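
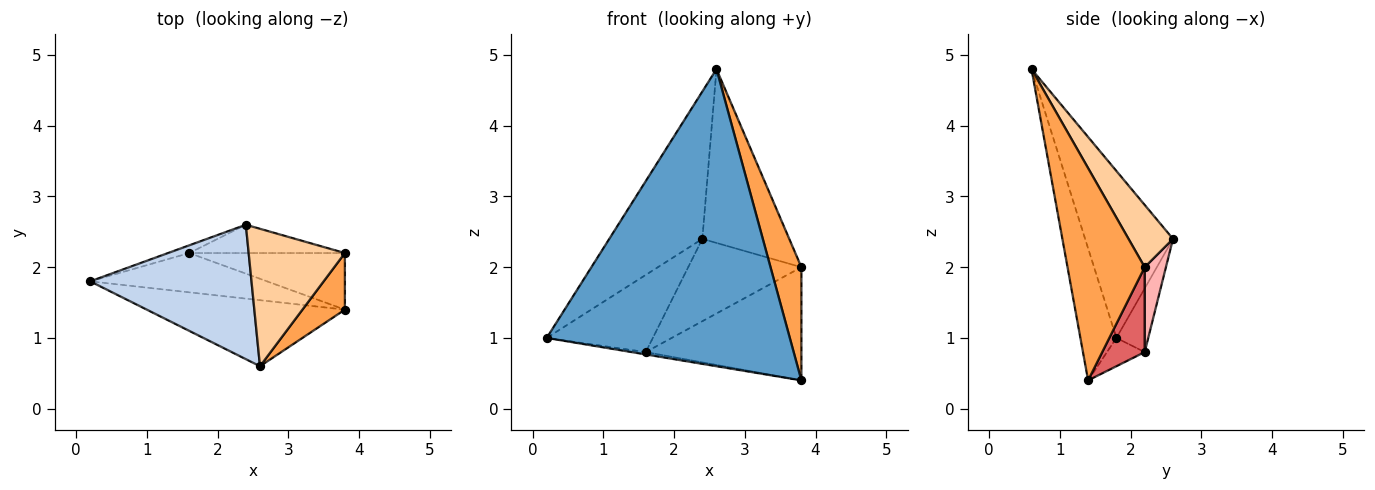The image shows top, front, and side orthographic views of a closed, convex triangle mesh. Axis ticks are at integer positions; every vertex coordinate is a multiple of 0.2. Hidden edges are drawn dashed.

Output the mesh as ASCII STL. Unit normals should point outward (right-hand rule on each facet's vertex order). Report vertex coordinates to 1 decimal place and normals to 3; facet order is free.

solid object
 facet normal -0.143 -0.966 -0.215
  outer loop
   vertex 2.6 0.6 4.8
   vertex 0.2 1.8 1.0
   vertex 3.8 1.4 0.4
  endloop
 endfacet
 facet normal -0.572 0.606 0.553
  outer loop
   vertex 2.6 0.6 4.8
   vertex 2.4 2.6 2.4
   vertex 0.2 1.8 1.0
  endloop
 endfacet
 facet normal 0.913 -0.365 0.183
  outer loop
   vertex 3.8 2.2 2.0
   vertex 2.6 0.6 4.8
   vertex 3.8 1.4 0.4
  endloop
 endfacet
 facet normal 0.372 0.728 0.576
  outer loop
   vertex 3.8 2.2 2.0
   vertex 2.4 2.6 2.4
   vertex 2.6 0.6 4.8
  endloop
 endfacet
 facet normal -0.158 0.059 -0.986
  outer loop
   vertex 1.6 2.2 0.8
   vertex 3.8 1.4 0.4
   vertex 0.2 1.8 1.0
  endloop
 endfacet
 facet normal -0.286 0.953 -0.095
  outer loop
   vertex 1.6 2.2 0.8
   vertex 0.2 1.8 1.0
   vertex 2.4 2.6 2.4
  endloop
 endfacet
 facet normal 0.237 0.869 -0.434
  outer loop
   vertex 1.6 2.2 0.8
   vertex 3.8 2.2 2.0
   vertex 3.8 1.4 0.4
  endloop
 endfacet
 facet normal 0.175 0.931 -0.320
  outer loop
   vertex 1.6 2.2 0.8
   vertex 2.4 2.6 2.4
   vertex 3.8 2.2 2.0
  endloop
 endfacet
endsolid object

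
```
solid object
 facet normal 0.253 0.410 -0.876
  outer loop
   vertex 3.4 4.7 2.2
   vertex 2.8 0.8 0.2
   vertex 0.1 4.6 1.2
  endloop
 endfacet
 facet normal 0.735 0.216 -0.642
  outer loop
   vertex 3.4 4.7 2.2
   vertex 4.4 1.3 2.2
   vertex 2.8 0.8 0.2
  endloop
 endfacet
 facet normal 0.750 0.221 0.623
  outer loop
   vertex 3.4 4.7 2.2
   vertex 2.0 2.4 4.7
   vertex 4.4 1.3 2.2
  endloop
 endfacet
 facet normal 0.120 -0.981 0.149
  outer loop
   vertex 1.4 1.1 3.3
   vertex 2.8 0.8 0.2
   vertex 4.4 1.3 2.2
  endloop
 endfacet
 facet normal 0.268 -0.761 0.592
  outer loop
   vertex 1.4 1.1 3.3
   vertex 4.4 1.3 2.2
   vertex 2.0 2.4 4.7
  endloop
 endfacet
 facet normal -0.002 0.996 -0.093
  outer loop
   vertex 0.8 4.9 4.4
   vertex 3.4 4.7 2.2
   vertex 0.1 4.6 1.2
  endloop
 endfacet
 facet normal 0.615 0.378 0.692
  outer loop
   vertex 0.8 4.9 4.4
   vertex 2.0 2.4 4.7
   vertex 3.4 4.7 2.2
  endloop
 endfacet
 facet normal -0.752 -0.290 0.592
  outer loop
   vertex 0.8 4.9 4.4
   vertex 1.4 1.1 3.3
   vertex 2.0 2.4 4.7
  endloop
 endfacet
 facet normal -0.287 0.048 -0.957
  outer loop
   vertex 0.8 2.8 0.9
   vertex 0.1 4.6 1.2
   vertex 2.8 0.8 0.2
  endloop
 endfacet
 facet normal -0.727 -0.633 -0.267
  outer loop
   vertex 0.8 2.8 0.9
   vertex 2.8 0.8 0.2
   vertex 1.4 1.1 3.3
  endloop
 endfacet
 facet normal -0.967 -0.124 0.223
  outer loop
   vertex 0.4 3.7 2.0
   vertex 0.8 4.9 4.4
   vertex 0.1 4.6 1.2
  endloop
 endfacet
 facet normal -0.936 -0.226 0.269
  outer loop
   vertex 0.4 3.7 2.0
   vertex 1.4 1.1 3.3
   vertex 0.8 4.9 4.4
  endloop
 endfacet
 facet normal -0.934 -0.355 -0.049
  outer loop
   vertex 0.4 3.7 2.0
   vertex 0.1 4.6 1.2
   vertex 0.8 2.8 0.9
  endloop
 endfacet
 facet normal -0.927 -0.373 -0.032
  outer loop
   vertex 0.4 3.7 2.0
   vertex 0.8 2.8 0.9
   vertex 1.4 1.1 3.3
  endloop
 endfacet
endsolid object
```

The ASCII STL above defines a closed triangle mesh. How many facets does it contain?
14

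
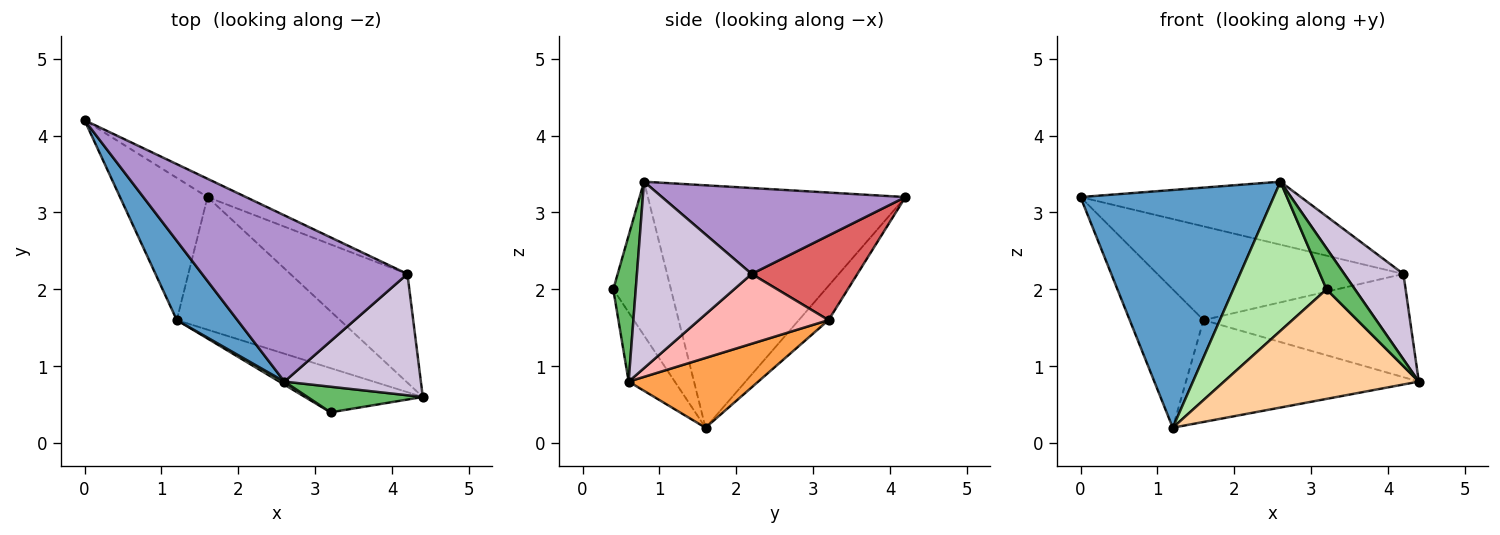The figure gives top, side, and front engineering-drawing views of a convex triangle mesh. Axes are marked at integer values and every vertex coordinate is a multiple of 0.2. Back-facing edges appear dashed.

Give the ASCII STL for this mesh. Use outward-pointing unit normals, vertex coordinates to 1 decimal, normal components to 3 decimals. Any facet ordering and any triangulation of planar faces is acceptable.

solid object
 facet normal -0.784 -0.588 0.196
  outer loop
   vertex 2.6 0.8 3.4
   vertex 0.0 4.2 3.2
   vertex 1.2 1.6 0.2
  endloop
 endfacet
 facet normal -0.270 0.671 -0.690
  outer loop
   vertex 1.6 3.2 1.6
   vertex 1.2 1.6 0.2
   vertex 0.0 4.2 3.2
  endloop
 endfacet
 facet normal 0.321 0.577 -0.751
  outer loop
   vertex 1.6 3.2 1.6
   vertex 4.4 0.6 0.8
   vertex 1.2 1.6 0.2
  endloop
 endfacet
 facet normal -0.215 -0.906 -0.365
  outer loop
   vertex 3.2 0.4 2.0
   vertex 1.2 1.6 0.2
   vertex 4.4 0.6 0.8
  endloop
 endfacet
 facet normal 0.557 -0.704 0.440
  outer loop
   vertex 3.2 0.4 2.0
   vertex 4.4 0.6 0.8
   vertex 2.6 0.8 3.4
  endloop
 endfacet
 facet normal -0.526 -0.850 0.018
  outer loop
   vertex 3.2 0.4 2.0
   vertex 2.6 0.8 3.4
   vertex 1.2 1.6 0.2
  endloop
 endfacet
 facet normal 0.389 0.904 -0.177
  outer loop
   vertex 4.2 2.2 2.2
   vertex 1.6 3.2 1.6
   vertex 0.0 4.2 3.2
  endloop
 endfacet
 facet normal 0.397 0.632 -0.666
  outer loop
   vertex 4.2 2.2 2.2
   vertex 4.4 0.6 0.8
   vertex 1.6 3.2 1.6
  endloop
 endfacet
 facet normal 0.364 0.330 0.871
  outer loop
   vertex 4.2 2.2 2.2
   vertex 0.0 4.2 3.2
   vertex 2.6 0.8 3.4
  endloop
 endfacet
 facet normal 0.745 -0.384 0.545
  outer loop
   vertex 4.2 2.2 2.2
   vertex 2.6 0.8 3.4
   vertex 4.4 0.6 0.8
  endloop
 endfacet
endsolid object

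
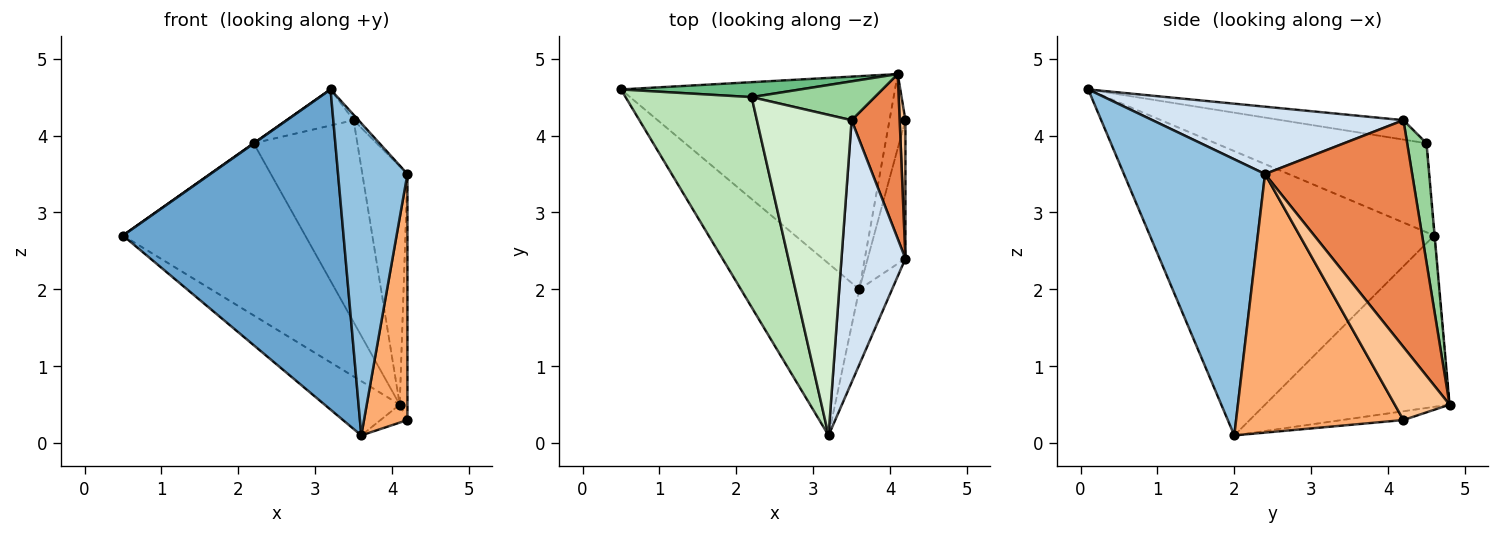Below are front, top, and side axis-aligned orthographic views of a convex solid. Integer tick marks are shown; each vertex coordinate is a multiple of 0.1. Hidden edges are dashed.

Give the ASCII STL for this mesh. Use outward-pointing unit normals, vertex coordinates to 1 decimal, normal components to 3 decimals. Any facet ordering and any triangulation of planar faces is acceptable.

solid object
 facet normal -0.751 -0.582 -0.313
  outer loop
   vertex 3.6 2.0 0.1
   vertex 3.2 0.1 4.6
   vertex 0.5 4.6 2.7
  endloop
 endfacet
 facet normal 0.892 -0.439 -0.106
  outer loop
   vertex 3.6 2.0 0.1
   vertex 4.2 2.4 3.5
   vertex 3.2 0.1 4.6
  endloop
 endfacet
 facet normal -0.518 0.211 -0.829
  outer loop
   vertex 4.1 4.8 0.5
   vertex 3.6 2.0 0.1
   vertex 0.5 4.6 2.7
  endloop
 endfacet
 facet normal 0.725 0.014 0.689
  outer loop
   vertex 3.5 4.2 4.2
   vertex 3.2 0.1 4.6
   vertex 4.2 2.4 3.5
  endloop
 endfacet
 facet normal 0.937 0.287 0.199
  outer loop
   vertex 3.5 4.2 4.2
   vertex 4.2 2.4 3.5
   vertex 4.1 4.8 0.5
  endloop
 endfacet
 facet normal 0.958 -0.249 -0.140
  outer loop
   vertex 4.2 4.2 0.3
   vertex 4.2 2.4 3.5
   vertex 3.6 2.0 0.1
  endloop
 endfacet
 facet normal 0.987 0.139 0.078
  outer loop
   vertex 4.2 4.2 0.3
   vertex 4.1 4.8 0.5
   vertex 4.2 2.4 3.5
  endloop
 endfacet
 facet normal -0.473 0.207 -0.857
  outer loop
   vertex 4.2 4.2 0.3
   vertex 3.6 2.0 0.1
   vertex 4.1 4.8 0.5
  endloop
 endfacet
 facet normal -0.002 0.996 0.087
  outer loop
   vertex 2.2 4.5 3.9
   vertex 4.1 4.8 0.5
   vertex 0.5 4.6 2.7
  endloop
 endfacet
 facet normal 0.180 0.966 0.186
  outer loop
   vertex 2.2 4.5 3.9
   vertex 3.5 4.2 4.2
   vertex 4.1 4.8 0.5
  endloop
 endfacet
 facet normal -0.577 -0.001 0.817
  outer loop
   vertex 2.2 4.5 3.9
   vertex 0.5 4.6 2.7
   vertex 3.2 0.1 4.6
  endloop
 endfacet
 facet normal -0.199 0.110 0.974
  outer loop
   vertex 2.2 4.5 3.9
   vertex 3.2 0.1 4.6
   vertex 3.5 4.2 4.2
  endloop
 endfacet
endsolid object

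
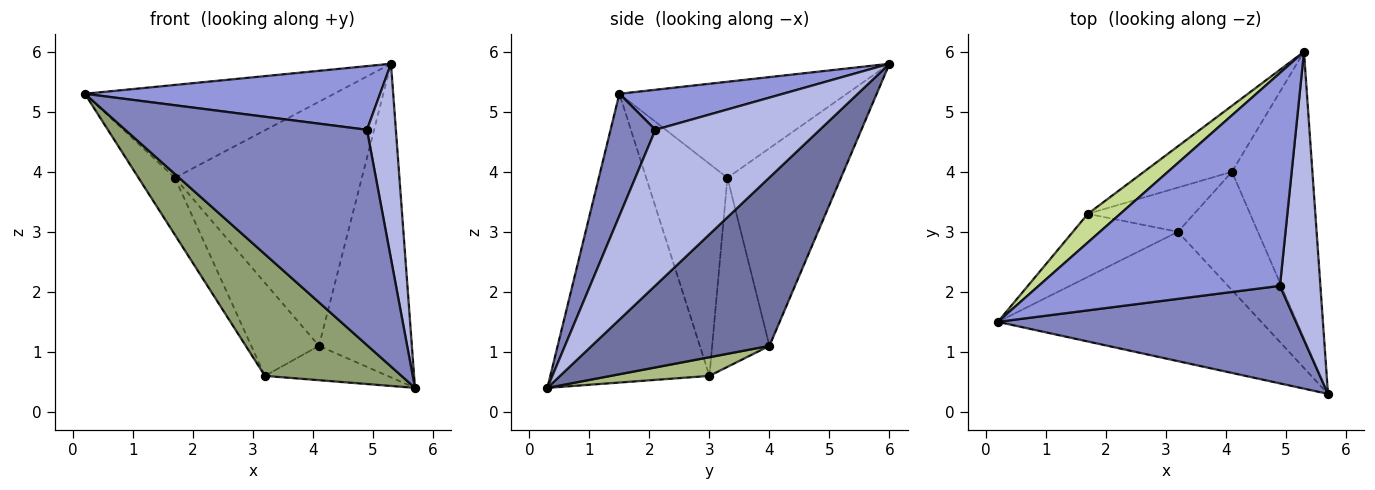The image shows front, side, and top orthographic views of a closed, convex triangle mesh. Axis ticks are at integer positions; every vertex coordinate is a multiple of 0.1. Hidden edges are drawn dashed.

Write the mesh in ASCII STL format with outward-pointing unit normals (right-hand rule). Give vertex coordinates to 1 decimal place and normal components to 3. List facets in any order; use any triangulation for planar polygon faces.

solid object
 facet normal 0.816 0.427 -0.390
  outer loop
   vertex 4.1 4.0 1.1
   vertex 5.3 6.0 5.8
   vertex 5.7 0.3 0.4
  endloop
 endfacet
 facet normal 0.167 -0.898 0.407
  outer loop
   vertex 4.9 2.1 4.7
   vertex 0.2 1.5 5.3
   vertex 5.7 0.3 0.4
  endloop
 endfacet
 facet normal 0.157 -0.283 0.946
  outer loop
   vertex 4.9 2.1 4.7
   vertex 5.3 6.0 5.8
   vertex 0.2 1.5 5.3
  endloop
 endfacet
 facet normal 0.954 -0.168 0.248
  outer loop
   vertex 4.9 2.1 4.7
   vertex 5.7 0.3 0.4
   vertex 5.3 6.0 5.8
  endloop
 endfacet
 facet normal -0.624 -0.536 -0.569
  outer loop
   vertex 3.2 3.0 0.6
   vertex 5.7 0.3 0.4
   vertex 0.2 1.5 5.3
  endloop
 endfacet
 facet normal 0.219 0.272 -0.937
  outer loop
   vertex 3.2 3.0 0.6
   vertex 4.1 4.0 1.1
   vertex 5.7 0.3 0.4
  endloop
 endfacet
 facet normal -0.657 0.720 0.222
  outer loop
   vertex 1.7 3.3 3.9
   vertex 0.2 1.5 5.3
   vertex 5.3 6.0 5.8
  endloop
 endfacet
 facet normal -0.506 0.833 -0.225
  outer loop
   vertex 1.7 3.3 3.9
   vertex 5.3 6.0 5.8
   vertex 4.1 4.0 1.1
  endloop
 endfacet
 facet normal -0.832 0.373 -0.412
  outer loop
   vertex 1.7 3.3 3.9
   vertex 3.2 3.0 0.6
   vertex 0.2 1.5 5.3
  endloop
 endfacet
 facet normal -0.607 0.717 -0.341
  outer loop
   vertex 1.7 3.3 3.9
   vertex 4.1 4.0 1.1
   vertex 3.2 3.0 0.6
  endloop
 endfacet
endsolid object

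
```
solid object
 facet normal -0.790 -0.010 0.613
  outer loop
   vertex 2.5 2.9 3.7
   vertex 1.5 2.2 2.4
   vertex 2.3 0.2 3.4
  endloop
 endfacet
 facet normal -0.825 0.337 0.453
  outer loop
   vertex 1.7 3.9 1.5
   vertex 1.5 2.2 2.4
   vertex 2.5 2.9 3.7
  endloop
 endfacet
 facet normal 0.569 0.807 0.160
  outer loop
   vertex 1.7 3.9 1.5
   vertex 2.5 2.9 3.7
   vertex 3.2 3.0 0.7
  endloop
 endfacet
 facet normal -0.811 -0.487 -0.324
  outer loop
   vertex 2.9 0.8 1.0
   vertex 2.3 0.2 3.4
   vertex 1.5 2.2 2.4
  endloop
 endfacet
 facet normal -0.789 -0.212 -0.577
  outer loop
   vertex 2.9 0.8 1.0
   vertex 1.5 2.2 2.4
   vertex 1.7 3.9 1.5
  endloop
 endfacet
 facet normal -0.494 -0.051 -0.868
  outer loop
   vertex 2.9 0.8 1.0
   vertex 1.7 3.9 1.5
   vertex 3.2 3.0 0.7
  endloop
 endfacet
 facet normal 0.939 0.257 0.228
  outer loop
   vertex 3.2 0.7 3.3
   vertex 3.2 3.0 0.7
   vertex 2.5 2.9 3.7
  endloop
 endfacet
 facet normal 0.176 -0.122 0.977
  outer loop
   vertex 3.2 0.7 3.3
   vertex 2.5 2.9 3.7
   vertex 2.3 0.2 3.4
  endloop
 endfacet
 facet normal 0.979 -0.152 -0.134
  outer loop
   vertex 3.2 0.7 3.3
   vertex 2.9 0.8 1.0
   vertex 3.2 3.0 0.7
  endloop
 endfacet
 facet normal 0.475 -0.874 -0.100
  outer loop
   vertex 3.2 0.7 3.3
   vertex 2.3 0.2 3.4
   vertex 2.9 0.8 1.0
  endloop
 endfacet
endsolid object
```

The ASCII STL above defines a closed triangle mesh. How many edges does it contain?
15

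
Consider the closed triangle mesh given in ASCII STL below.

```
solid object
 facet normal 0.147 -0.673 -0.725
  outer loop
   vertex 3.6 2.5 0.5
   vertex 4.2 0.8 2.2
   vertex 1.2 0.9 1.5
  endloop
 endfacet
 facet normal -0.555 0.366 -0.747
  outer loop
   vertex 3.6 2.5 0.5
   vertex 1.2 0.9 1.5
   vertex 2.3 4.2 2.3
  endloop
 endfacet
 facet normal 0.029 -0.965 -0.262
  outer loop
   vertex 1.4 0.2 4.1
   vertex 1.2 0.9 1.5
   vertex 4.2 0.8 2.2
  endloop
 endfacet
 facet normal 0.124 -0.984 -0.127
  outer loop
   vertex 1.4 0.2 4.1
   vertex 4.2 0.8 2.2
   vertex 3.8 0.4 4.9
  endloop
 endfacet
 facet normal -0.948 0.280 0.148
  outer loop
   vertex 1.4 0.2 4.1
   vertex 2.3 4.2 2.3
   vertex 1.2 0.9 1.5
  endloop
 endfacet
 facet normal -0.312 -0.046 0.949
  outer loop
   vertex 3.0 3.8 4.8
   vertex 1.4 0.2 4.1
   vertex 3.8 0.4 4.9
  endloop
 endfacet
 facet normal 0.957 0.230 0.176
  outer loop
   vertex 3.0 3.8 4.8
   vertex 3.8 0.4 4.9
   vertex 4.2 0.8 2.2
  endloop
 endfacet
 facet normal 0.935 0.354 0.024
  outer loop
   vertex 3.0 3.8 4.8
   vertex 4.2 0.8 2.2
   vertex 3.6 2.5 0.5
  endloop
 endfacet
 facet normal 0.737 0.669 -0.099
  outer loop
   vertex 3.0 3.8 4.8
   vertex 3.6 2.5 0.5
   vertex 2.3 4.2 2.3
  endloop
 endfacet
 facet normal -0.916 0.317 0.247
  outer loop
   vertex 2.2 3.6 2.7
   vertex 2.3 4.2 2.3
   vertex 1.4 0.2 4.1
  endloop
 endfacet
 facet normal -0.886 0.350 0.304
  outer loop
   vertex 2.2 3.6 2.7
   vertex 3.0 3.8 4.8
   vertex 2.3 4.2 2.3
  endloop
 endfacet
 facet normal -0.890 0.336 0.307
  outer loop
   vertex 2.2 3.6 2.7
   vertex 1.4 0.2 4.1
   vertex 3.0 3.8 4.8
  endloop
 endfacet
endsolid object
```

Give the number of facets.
12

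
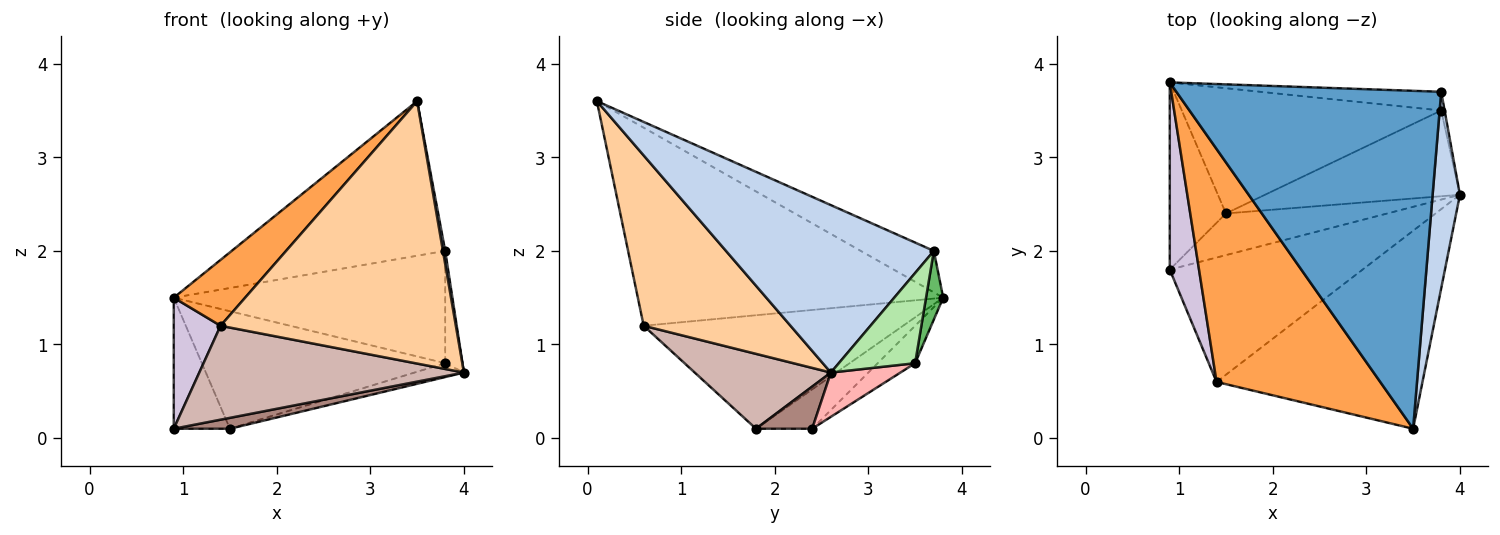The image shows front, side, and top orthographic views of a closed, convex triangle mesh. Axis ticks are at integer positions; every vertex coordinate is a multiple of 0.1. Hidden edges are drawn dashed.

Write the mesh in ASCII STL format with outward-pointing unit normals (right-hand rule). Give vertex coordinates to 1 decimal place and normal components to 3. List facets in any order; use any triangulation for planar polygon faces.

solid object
 facet normal -0.141 0.412 0.900
  outer loop
   vertex 3.8 3.7 2.0
   vertex 0.9 3.8 1.5
   vertex 3.5 0.1 3.6
  endloop
 endfacet
 facet normal 0.987 -0.011 0.161
  outer loop
   vertex 3.8 3.7 2.0
   vertex 3.5 0.1 3.6
   vertex 4.0 2.6 0.7
  endloop
 endfacet
 facet normal -0.759 -0.177 0.627
  outer loop
   vertex 1.4 0.6 1.2
   vertex 3.5 0.1 3.6
   vertex 0.9 3.8 1.5
  endloop
 endfacet
 facet normal 0.446 -0.715 -0.539
  outer loop
   vertex 1.4 0.6 1.2
   vertex 4.0 2.6 0.7
   vertex 3.5 0.1 3.6
  endloop
 endfacet
 facet normal 0.062 0.984 -0.164
  outer loop
   vertex 3.8 3.5 0.8
   vertex 0.9 3.8 1.5
   vertex 3.8 3.7 2.0
  endloop
 endfacet
 facet normal 0.975 0.221 -0.037
  outer loop
   vertex 3.8 3.5 0.8
   vertex 3.8 3.7 2.0
   vertex 4.0 2.6 0.7
  endloop
 endfacet
 facet normal -0.105 0.680 -0.725
  outer loop
   vertex 3.8 3.5 0.8
   vertex 1.5 2.4 0.1
   vertex 0.9 3.8 1.5
  endloop
 endfacet
 facet normal 0.219 0.156 -0.963
  outer loop
   vertex 3.8 3.5 0.8
   vertex 4.0 2.6 0.7
   vertex 1.5 2.4 0.1
  endloop
 endfacet
 facet normal -0.497 0.497 -0.711
  outer loop
   vertex 0.9 1.8 0.1
   vertex 0.9 3.8 1.5
   vertex 1.5 2.4 0.1
  endloop
 endfacet
 facet normal -0.954 -0.172 0.246
  outer loop
   vertex 0.9 1.8 0.1
   vertex 1.4 0.6 1.2
   vertex 0.9 3.8 1.5
  endloop
 endfacet
 facet normal 0.245 -0.245 -0.938
  outer loop
   vertex 0.9 1.8 0.1
   vertex 1.5 2.4 0.1
   vertex 4.0 2.6 0.7
  endloop
 endfacet
 facet normal 0.296 -0.575 -0.762
  outer loop
   vertex 0.9 1.8 0.1
   vertex 4.0 2.6 0.7
   vertex 1.4 0.6 1.2
  endloop
 endfacet
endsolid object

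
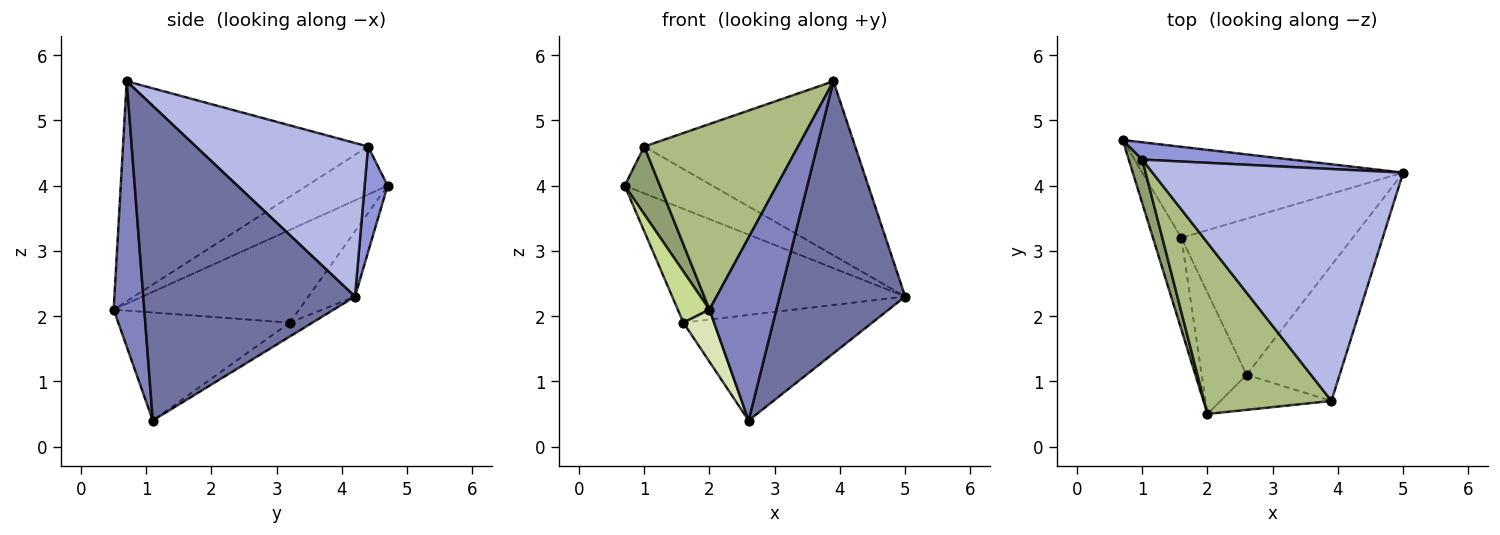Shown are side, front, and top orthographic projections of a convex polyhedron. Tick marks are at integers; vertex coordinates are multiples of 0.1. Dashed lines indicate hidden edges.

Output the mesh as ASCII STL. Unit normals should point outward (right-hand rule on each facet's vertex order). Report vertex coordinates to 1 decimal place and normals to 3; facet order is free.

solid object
 facet normal 0.834 -0.494 -0.246
  outer loop
   vertex 2.6 1.1 0.4
   vertex 5.0 4.2 2.3
   vertex 3.9 0.7 5.6
  endloop
 endfacet
 facet normal 0.410 -0.896 -0.171
  outer loop
   vertex 2.6 1.1 0.4
   vertex 3.9 0.7 5.6
   vertex 2.0 0.5 2.1
  endloop
 endfacet
 facet normal 0.239 0.911 0.336
  outer loop
   vertex 1.0 4.4 4.6
   vertex 5.0 4.2 2.3
   vertex 0.7 4.7 4.0
  endloop
 endfacet
 facet normal 0.440 0.539 0.718
  outer loop
   vertex 1.0 4.4 4.6
   vertex 3.9 0.7 5.6
   vertex 5.0 4.2 2.3
  endloop
 endfacet
 facet normal -0.887 -0.388 0.250
  outer loop
   vertex 1.0 4.4 4.6
   vertex 0.7 4.7 4.0
   vertex 2.0 0.5 2.1
  endloop
 endfacet
 facet normal -0.761 -0.477 0.440
  outer loop
   vertex 1.0 4.4 4.6
   vertex 2.0 0.5 2.1
   vertex 3.9 0.7 5.6
  endloop
 endfacet
 facet normal -0.944 -0.161 -0.289
  outer loop
   vertex 1.6 3.2 1.9
   vertex 2.0 0.5 2.1
   vertex 0.7 4.7 4.0
  endloop
 endfacet
 facet normal -0.911 -0.163 -0.379
  outer loop
   vertex 1.6 3.2 1.9
   vertex 2.6 1.1 0.4
   vertex 2.0 0.5 2.1
  endloop
 endfacet
 facet normal -0.154 0.772 -0.617
  outer loop
   vertex 1.6 3.2 1.9
   vertex 0.7 4.7 4.0
   vertex 5.0 4.2 2.3
  endloop
 endfacet
 facet normal -0.067 0.559 -0.827
  outer loop
   vertex 1.6 3.2 1.9
   vertex 5.0 4.2 2.3
   vertex 2.6 1.1 0.4
  endloop
 endfacet
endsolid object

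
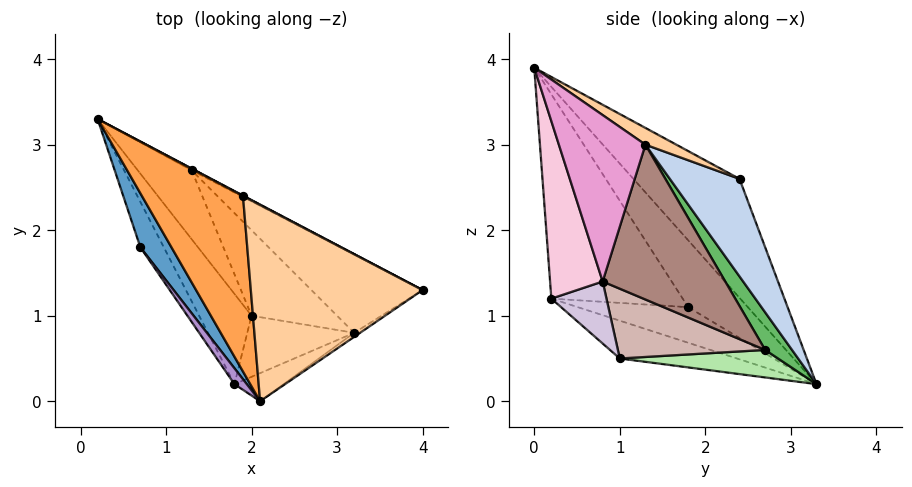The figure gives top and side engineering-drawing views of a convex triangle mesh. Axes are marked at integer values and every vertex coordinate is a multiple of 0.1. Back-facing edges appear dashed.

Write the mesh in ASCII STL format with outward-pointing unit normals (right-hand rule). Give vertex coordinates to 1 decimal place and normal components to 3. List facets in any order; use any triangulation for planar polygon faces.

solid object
 facet normal -0.906 -0.049 0.421
  outer loop
   vertex 0.7 1.8 1.1
   vertex 2.1 0.0 3.9
   vertex 0.2 3.3 0.2
  endloop
 endfacet
 facet normal 0.463 0.886 0.004
  outer loop
   vertex 1.9 2.4 2.6
   vertex 4.0 1.3 3.0
   vertex 0.2 3.3 0.2
  endloop
 endfacet
 facet normal -0.732 0.276 0.622
  outer loop
   vertex 1.9 2.4 2.6
   vertex 0.2 3.3 0.2
   vertex 2.1 0.0 3.9
  endloop
 endfacet
 facet normal 0.085 0.480 0.873
  outer loop
   vertex 1.9 2.4 2.6
   vertex 2.1 0.0 3.9
   vertex 4.0 1.3 3.0
  endloop
 endfacet
 facet normal 0.491 0.870 -0.045
  outer loop
   vertex 1.3 2.7 0.6
   vertex 0.2 3.3 0.2
   vertex 4.0 1.3 3.0
  endloop
 endfacet
 facet normal 0.442 0.233 -0.866
  outer loop
   vertex 1.3 2.7 0.6
   vertex 2.0 1.0 0.5
   vertex 0.2 3.3 0.2
  endloop
 endfacet
 facet normal -0.713 -0.520 -0.470
  outer loop
   vertex 1.8 0.2 1.2
   vertex 0.7 1.8 1.1
   vertex 0.2 3.3 0.2
  endloop
 endfacet
 facet normal -0.510 -0.491 -0.707
  outer loop
   vertex 1.8 0.2 1.2
   vertex 0.2 3.3 0.2
   vertex 2.0 1.0 0.5
  endloop
 endfacet
 facet normal -0.824 -0.564 0.050
  outer loop
   vertex 1.8 0.2 1.2
   vertex 2.1 0.0 3.9
   vertex 0.7 1.8 1.1
  endloop
 endfacet
 facet normal 0.376 -0.662 -0.649
  outer loop
   vertex 3.2 0.8 1.4
   vertex 1.8 0.2 1.2
   vertex 2.0 1.0 0.5
  endloop
 endfacet
 facet normal 0.707 0.493 -0.507
  outer loop
   vertex 3.2 0.8 1.4
   vertex 1.3 2.7 0.6
   vertex 4.0 1.3 3.0
  endloop
 endfacet
 facet normal 0.604 0.292 -0.741
  outer loop
   vertex 3.2 0.8 1.4
   vertex 2.0 1.0 0.5
   vertex 1.3 2.7 0.6
  endloop
 endfacet
 facet normal 0.558 -0.830 -0.020
  outer loop
   vertex 3.2 0.8 1.4
   vertex 4.0 1.3 3.0
   vertex 2.1 0.0 3.9
  endloop
 endfacet
 facet normal 0.405 -0.907 -0.112
  outer loop
   vertex 3.2 0.8 1.4
   vertex 2.1 0.0 3.9
   vertex 1.8 0.2 1.2
  endloop
 endfacet
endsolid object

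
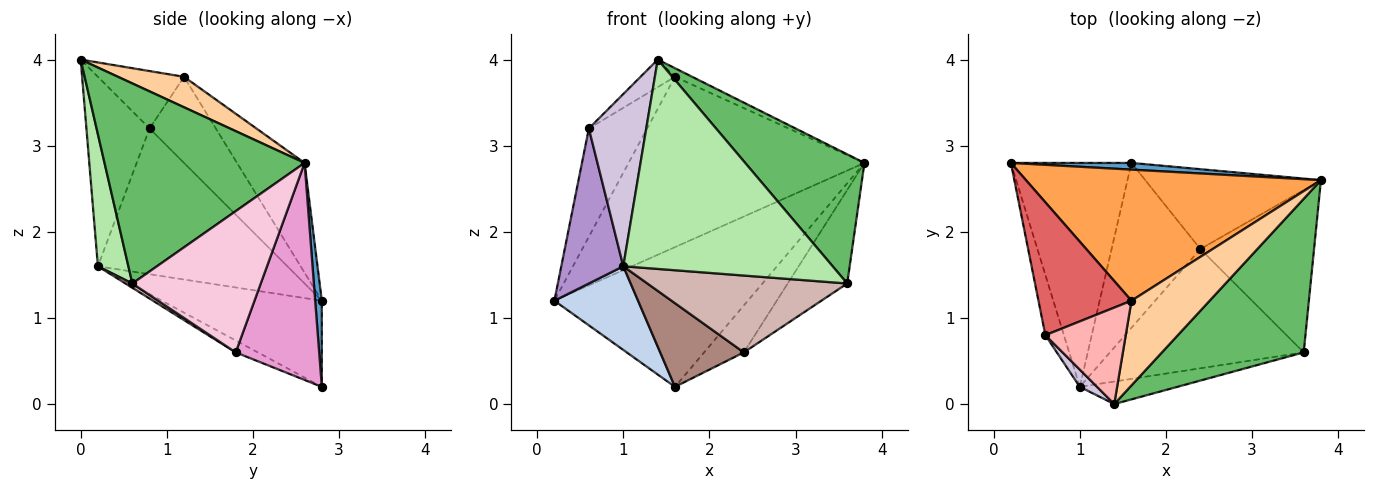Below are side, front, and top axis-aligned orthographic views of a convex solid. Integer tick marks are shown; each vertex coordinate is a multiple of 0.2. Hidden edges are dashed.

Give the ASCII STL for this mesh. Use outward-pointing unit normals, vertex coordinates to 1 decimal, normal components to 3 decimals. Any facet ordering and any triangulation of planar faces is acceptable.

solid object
 facet normal 0.034 0.998 0.048
  outer loop
   vertex 1.6 2.8 0.2
   vertex 0.2 2.8 1.2
   vertex 3.8 2.6 2.8
  endloop
 endfacet
 facet normal -0.556 -0.291 -0.779
  outer loop
   vertex 1.0 0.2 1.6
   vertex 0.2 2.8 1.2
   vertex 1.6 2.8 0.2
  endloop
 endfacet
 facet normal -0.221 0.773 0.595
  outer loop
   vertex 1.6 1.2 3.8
   vertex 3.8 2.6 2.8
   vertex 0.2 2.8 1.2
  endloop
 endfacet
 facet normal 0.362 0.094 0.928
  outer loop
   vertex 1.6 1.2 3.8
   vertex 1.4 0.0 4.0
   vertex 3.8 2.6 2.8
  endloop
 endfacet
 facet normal 0.734 -0.437 0.520
  outer loop
   vertex 3.6 0.6 1.4
   vertex 3.8 2.6 2.8
   vertex 1.4 0.0 4.0
  endloop
 endfacet
 facet normal 0.143 -0.984 -0.106
  outer loop
   vertex 3.6 0.6 1.4
   vertex 1.4 0.0 4.0
   vertex 1.0 0.2 1.6
  endloop
 endfacet
 facet normal -0.583 0.513 0.630
  outer loop
   vertex 0.6 0.8 3.2
   vertex 1.6 1.2 3.8
   vertex 0.2 2.8 1.2
  endloop
 endfacet
 facet normal -0.566 0.226 0.793
  outer loop
   vertex 0.6 0.8 3.2
   vertex 1.4 0.0 4.0
   vertex 1.6 1.2 3.8
  endloop
 endfacet
 facet normal -0.944 -0.309 -0.120
  outer loop
   vertex 0.6 0.8 3.2
   vertex 0.2 2.8 1.2
   vertex 1.0 0.2 1.6
  endloop
 endfacet
 facet normal -0.738 -0.671 0.067
  outer loop
   vertex 0.6 0.8 3.2
   vertex 1.0 0.2 1.6
   vertex 1.4 0.0 4.0
  endloop
 endfacet
 facet normal -0.119 -0.449 -0.885
  outer loop
   vertex 2.4 1.8 0.6
   vertex 1.0 0.2 1.6
   vertex 1.6 2.8 0.2
  endloop
 endfacet
 facet normal 0.019 -0.542 -0.840
  outer loop
   vertex 2.4 1.8 0.6
   vertex 3.6 0.6 1.4
   vertex 1.0 0.2 1.6
  endloop
 endfacet
 facet normal 0.729 0.347 -0.590
  outer loop
   vertex 2.4 1.8 0.6
   vertex 1.6 2.8 0.2
   vertex 3.8 2.6 2.8
  endloop
 endfacet
 facet normal 0.733 0.340 -0.590
  outer loop
   vertex 2.4 1.8 0.6
   vertex 3.8 2.6 2.8
   vertex 3.6 0.6 1.4
  endloop
 endfacet
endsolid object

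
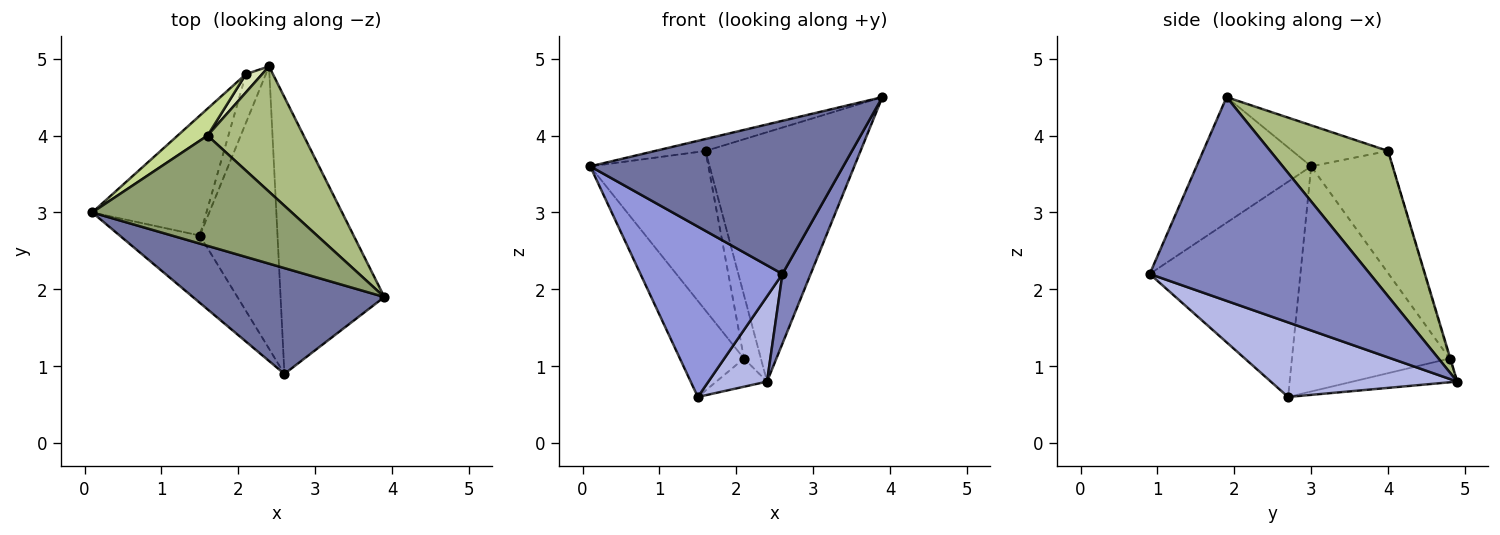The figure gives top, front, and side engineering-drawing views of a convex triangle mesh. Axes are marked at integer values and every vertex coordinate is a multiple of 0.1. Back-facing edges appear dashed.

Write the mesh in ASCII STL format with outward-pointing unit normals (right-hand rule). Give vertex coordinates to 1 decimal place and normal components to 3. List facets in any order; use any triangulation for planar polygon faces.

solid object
 facet normal -0.349 -0.771 0.533
  outer loop
   vertex 2.6 0.9 2.2
   vertex 3.9 1.9 4.5
   vertex 0.1 3.0 3.6
  endloop
 endfacet
 facet normal 0.885 -0.114 -0.451
  outer loop
   vertex 2.6 0.9 2.2
   vertex 2.4 4.9 0.8
   vertex 3.9 1.9 4.5
  endloop
 endfacet
 facet normal -0.702 -0.662 -0.262
  outer loop
   vertex 1.5 2.7 0.6
   vertex 2.6 0.9 2.2
   vertex 0.1 3.0 3.6
  endloop
 endfacet
 facet normal 0.677 -0.213 -0.705
  outer loop
   vertex 1.5 2.7 0.6
   vertex 2.4 4.9 0.8
   vertex 2.6 0.9 2.2
  endloop
 endfacet
 facet normal -0.200 0.105 0.974
  outer loop
   vertex 1.6 4.0 3.8
   vertex 0.1 3.0 3.6
   vertex 3.9 1.9 4.5
  endloop
 endfacet
 facet normal 0.562 0.739 0.372
  outer loop
   vertex 1.6 4.0 3.8
   vertex 3.9 1.9 4.5
   vertex 2.4 4.9 0.8
  endloop
 endfacet
 facet normal -0.562 0.816 0.138
  outer loop
   vertex 2.1 4.8 1.1
   vertex 0.1 3.0 3.6
   vertex 1.6 4.0 3.8
  endloop
 endfacet
 facet normal -0.044 0.960 0.276
  outer loop
   vertex 2.1 4.8 1.1
   vertex 1.6 4.0 3.8
   vertex 2.4 4.9 0.8
  endloop
 endfacet
 facet normal -0.838 0.341 -0.425
  outer loop
   vertex 2.1 4.8 1.1
   vertex 1.5 2.7 0.6
   vertex 0.1 3.0 3.6
  endloop
 endfacet
 facet normal -0.718 0.349 -0.602
  outer loop
   vertex 2.1 4.8 1.1
   vertex 2.4 4.9 0.8
   vertex 1.5 2.7 0.6
  endloop
 endfacet
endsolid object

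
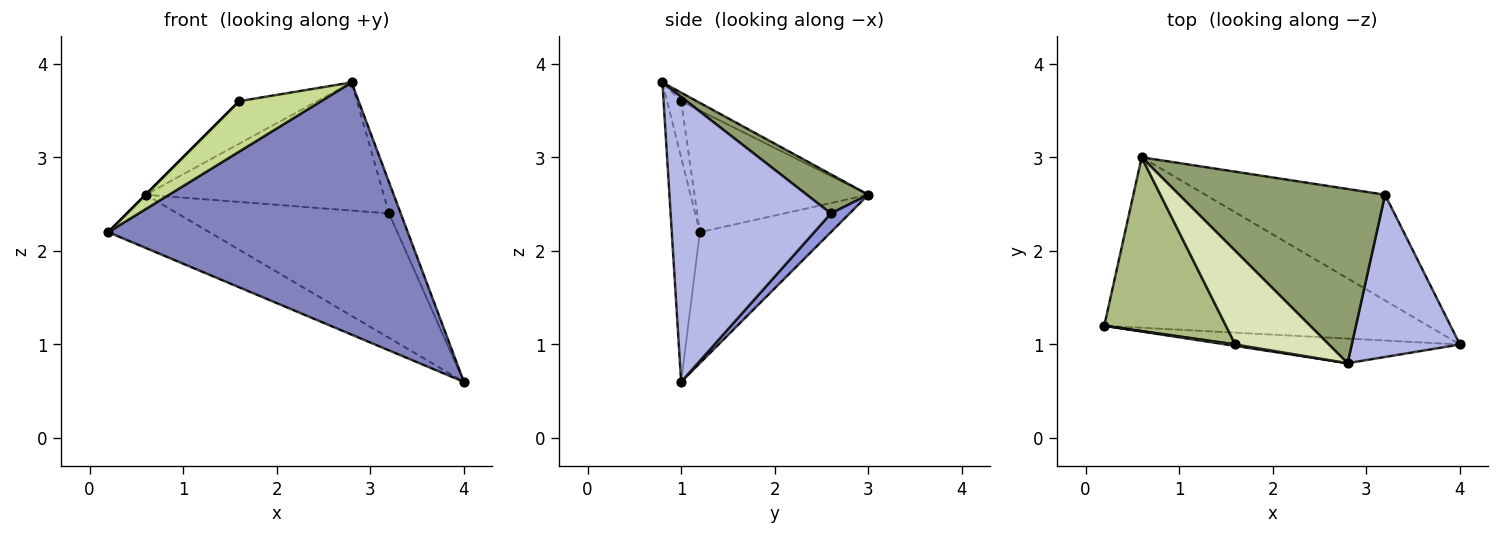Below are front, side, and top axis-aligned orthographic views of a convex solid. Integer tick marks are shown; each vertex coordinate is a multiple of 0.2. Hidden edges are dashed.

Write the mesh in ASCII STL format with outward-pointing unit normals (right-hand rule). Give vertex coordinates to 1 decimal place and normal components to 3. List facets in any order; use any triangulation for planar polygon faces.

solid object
 facet normal -0.360 0.278 -0.890
  outer loop
   vertex 0.6 3.0 2.6
   vertex 4.0 1.0 0.6
   vertex 0.2 1.2 2.2
  endloop
 endfacet
 facet normal -0.093 -0.991 -0.097
  outer loop
   vertex 2.8 0.8 3.8
   vertex 0.2 1.2 2.2
   vertex 4.0 1.0 0.6
  endloop
 endfacet
 facet normal 0.067 0.760 -0.646
  outer loop
   vertex 3.2 2.6 2.4
   vertex 4.0 1.0 0.6
   vertex 0.6 3.0 2.6
  endloop
 endfacet
 facet normal 0.933 0.068 0.354
  outer loop
   vertex 3.2 2.6 2.4
   vertex 2.8 0.8 3.8
   vertex 4.0 1.0 0.6
  endloop
 endfacet
 facet normal 0.151 0.586 0.796
  outer loop
   vertex 3.2 2.6 2.4
   vertex 0.6 3.0 2.6
   vertex 2.8 0.8 3.8
  endloop
 endfacet
 facet normal -0.707 0.000 0.707
  outer loop
   vertex 1.6 1.0 3.6
   vertex 0.6 3.0 2.6
   vertex 0.2 1.2 2.2
  endloop
 endfacet
 facet normal -0.169 -0.985 0.028
  outer loop
   vertex 1.6 1.0 3.6
   vertex 0.2 1.2 2.2
   vertex 2.8 0.8 3.8
  endloop
 endfacet
 facet normal -0.082 0.412 0.907
  outer loop
   vertex 1.6 1.0 3.6
   vertex 2.8 0.8 3.8
   vertex 0.6 3.0 2.6
  endloop
 endfacet
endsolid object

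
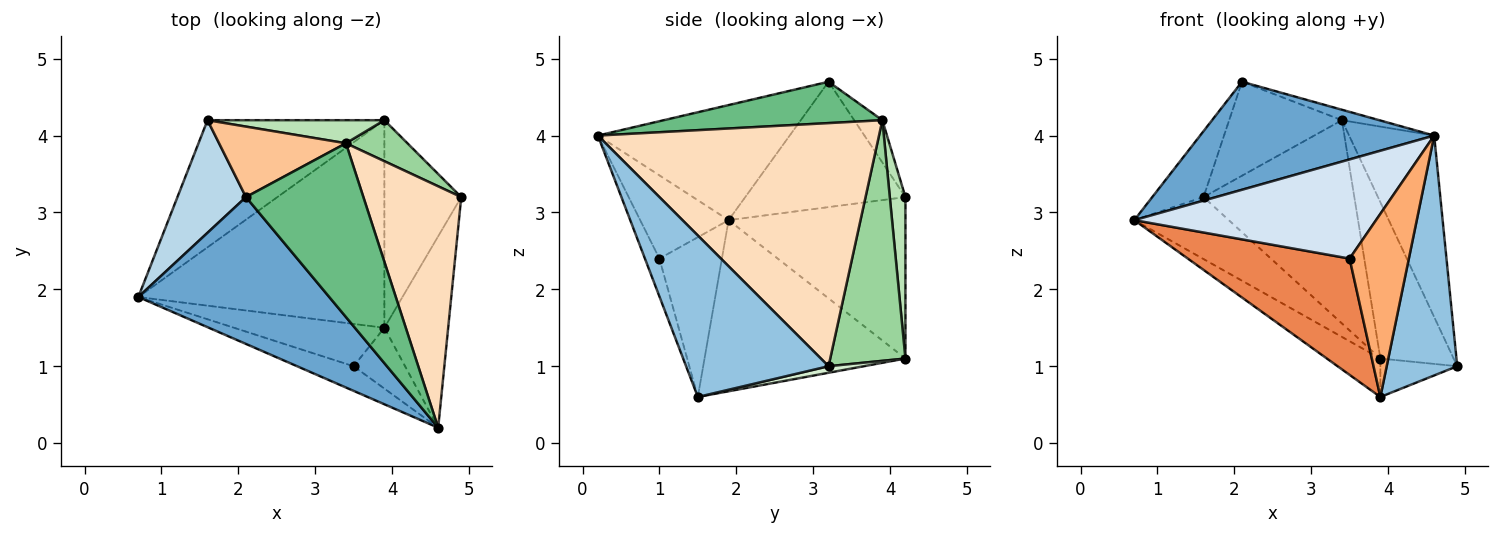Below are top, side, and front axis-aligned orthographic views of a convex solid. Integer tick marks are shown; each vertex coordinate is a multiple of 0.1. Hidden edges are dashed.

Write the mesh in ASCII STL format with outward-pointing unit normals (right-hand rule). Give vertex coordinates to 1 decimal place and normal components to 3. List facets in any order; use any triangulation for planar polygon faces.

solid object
 facet normal -0.437 -0.533 0.725
  outer loop
   vertex 2.1 3.2 4.7
   vertex 0.7 1.9 2.9
   vertex 4.6 0.2 4.0
  endloop
 endfacet
 facet normal 0.845 -0.418 -0.334
  outer loop
   vertex 3.9 1.5 0.6
   vertex 4.9 3.2 1.0
   vertex 4.6 0.2 4.0
  endloop
 endfacet
 facet normal -0.845 0.270 0.462
  outer loop
   vertex 1.6 4.2 3.2
   vertex 0.7 1.9 2.9
   vertex 2.1 3.2 4.7
  endloop
 endfacet
 facet normal -0.335 -0.915 -0.227
  outer loop
   vertex 3.5 1.0 2.4
   vertex 4.6 0.2 4.0
   vertex 0.7 1.9 2.9
  endloop
 endfacet
 facet normal -0.341 -0.883 -0.321
  outer loop
   vertex 3.5 1.0 2.4
   vertex 0.7 1.9 2.9
   vertex 3.9 1.5 0.6
  endloop
 endfacet
 facet normal -0.226 -0.925 -0.307
  outer loop
   vertex 3.5 1.0 2.4
   vertex 3.9 1.5 0.6
   vertex 4.6 0.2 4.0
  endloop
 endfacet
 facet normal -0.196 0.784 0.588
  outer loop
   vertex 3.4 3.9 4.2
   vertex 1.6 4.2 3.2
   vertex 2.1 3.2 4.7
  endloop
 endfacet
 facet normal 0.893 0.270 0.360
  outer loop
   vertex 3.4 3.9 4.2
   vertex 4.6 0.2 4.0
   vertex 4.9 3.2 1.0
  endloop
 endfacet
 facet normal 0.332 0.057 0.942
  outer loop
   vertex 3.4 3.9 4.2
   vertex 2.1 3.2 4.7
   vertex 4.6 0.2 4.0
  endloop
 endfacet
 facet normal 0.704 0.686 0.180
  outer loop
   vertex 3.9 4.2 1.1
   vertex 3.4 3.9 4.2
   vertex 4.9 3.2 1.0
  endloop
 endfacet
 facet normal 0.102 0.988 0.112
  outer loop
   vertex 3.9 4.2 1.1
   vertex 1.6 4.2 3.2
   vertex 3.4 3.9 4.2
  endloop
 endfacet
 facet normal 0.083 0.181 -0.980
  outer loop
   vertex 3.9 4.2 1.1
   vertex 4.9 3.2 1.0
   vertex 3.9 1.5 0.6
  endloop
 endfacet
 facet normal -0.565 0.150 -0.812
  outer loop
   vertex 3.9 4.2 1.1
   vertex 3.9 1.5 0.6
   vertex 0.7 1.9 2.9
  endloop
 endfacet
 facet normal -0.634 0.339 -0.695
  outer loop
   vertex 3.9 4.2 1.1
   vertex 0.7 1.9 2.9
   vertex 1.6 4.2 3.2
  endloop
 endfacet
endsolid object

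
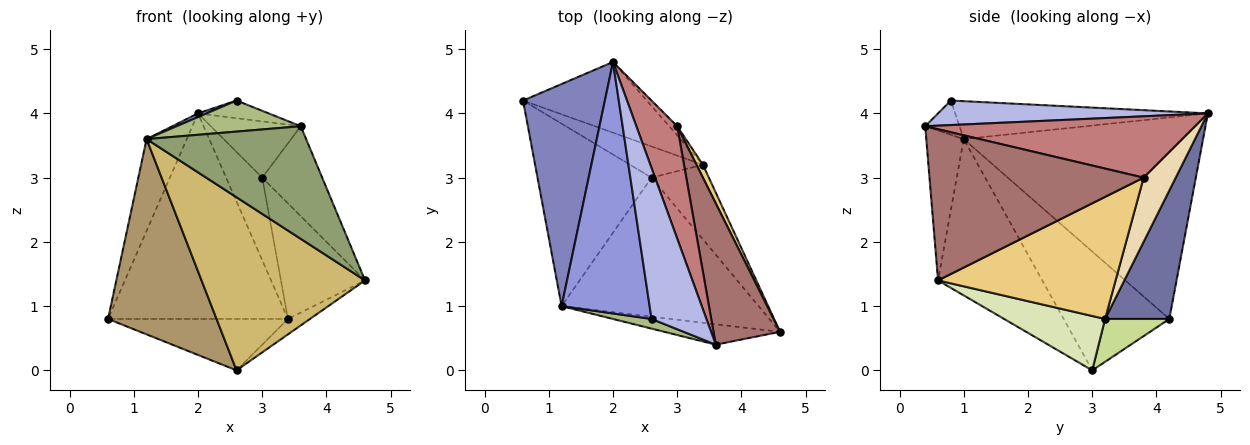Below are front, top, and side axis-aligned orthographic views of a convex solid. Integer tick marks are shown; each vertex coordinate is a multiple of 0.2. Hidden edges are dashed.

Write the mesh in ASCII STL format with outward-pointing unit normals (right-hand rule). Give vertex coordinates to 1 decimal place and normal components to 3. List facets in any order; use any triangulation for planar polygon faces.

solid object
 facet normal 0.320 0.896 -0.308
  outer loop
   vertex 3.4 3.2 0.8
   vertex 0.6 4.2 0.8
   vertex 2.0 4.8 4.0
  endloop
 endfacet
 facet normal -0.916 0.154 0.372
  outer loop
   vertex 1.2 1.0 3.6
   vertex 2.0 4.8 4.0
   vertex 0.6 4.2 0.8
  endloop
 endfacet
 facet normal -0.396 -0.013 0.918
  outer loop
   vertex 1.2 1.0 3.6
   vertex 2.6 0.8 4.2
   vertex 2.0 4.8 4.0
  endloop
 endfacet
 facet normal 0.406 0.106 0.908
  outer loop
   vertex 3.6 0.4 3.8
   vertex 2.0 4.8 4.0
   vertex 2.6 0.8 4.2
  endloop
 endfacet
 facet normal -0.225 -0.959 -0.174
  outer loop
   vertex 3.6 0.4 3.8
   vertex 1.2 1.0 3.6
   vertex 4.6 0.6 1.4
  endloop
 endfacet
 facet normal -0.255 -0.924 0.287
  outer loop
   vertex 3.6 0.4 3.8
   vertex 2.6 0.8 4.2
   vertex 1.2 1.0 3.6
  endloop
 endfacet
 facet normal 0.292 0.818 -0.496
  outer loop
   vertex 2.6 3.0 0.0
   vertex 0.6 4.2 0.8
   vertex 3.4 3.2 0.8
  endloop
 endfacet
 facet normal 0.680 0.148 -0.718
  outer loop
   vertex 2.6 3.0 0.0
   vertex 3.4 3.2 0.8
   vertex 4.6 0.6 1.4
  endloop
 endfacet
 facet normal -0.580 -0.595 -0.556
  outer loop
   vertex 2.6 3.0 0.0
   vertex 1.2 1.0 3.6
   vertex 0.6 4.2 0.8
  endloop
 endfacet
 facet normal -0.445 -0.698 -0.561
  outer loop
   vertex 2.6 3.0 0.0
   vertex 4.6 0.6 1.4
   vertex 1.2 1.0 3.6
  endloop
 endfacet
 facet normal 0.903 0.428 0.048
  outer loop
   vertex 3.0 3.8 3.0
   vertex 4.6 0.6 1.4
   vertex 3.4 3.2 0.8
  endloop
 endfacet
 facet normal 0.662 0.745 -0.083
  outer loop
   vertex 3.0 3.8 3.0
   vertex 3.4 3.2 0.8
   vertex 2.0 4.8 4.0
  endloop
 endfacet
 facet normal 0.887 0.248 0.390
  outer loop
   vertex 3.0 3.8 3.0
   vertex 3.6 0.4 3.8
   vertex 4.6 0.6 1.4
  endloop
 endfacet
 facet normal 0.802 0.267 0.535
  outer loop
   vertex 3.0 3.8 3.0
   vertex 2.0 4.8 4.0
   vertex 3.6 0.4 3.8
  endloop
 endfacet
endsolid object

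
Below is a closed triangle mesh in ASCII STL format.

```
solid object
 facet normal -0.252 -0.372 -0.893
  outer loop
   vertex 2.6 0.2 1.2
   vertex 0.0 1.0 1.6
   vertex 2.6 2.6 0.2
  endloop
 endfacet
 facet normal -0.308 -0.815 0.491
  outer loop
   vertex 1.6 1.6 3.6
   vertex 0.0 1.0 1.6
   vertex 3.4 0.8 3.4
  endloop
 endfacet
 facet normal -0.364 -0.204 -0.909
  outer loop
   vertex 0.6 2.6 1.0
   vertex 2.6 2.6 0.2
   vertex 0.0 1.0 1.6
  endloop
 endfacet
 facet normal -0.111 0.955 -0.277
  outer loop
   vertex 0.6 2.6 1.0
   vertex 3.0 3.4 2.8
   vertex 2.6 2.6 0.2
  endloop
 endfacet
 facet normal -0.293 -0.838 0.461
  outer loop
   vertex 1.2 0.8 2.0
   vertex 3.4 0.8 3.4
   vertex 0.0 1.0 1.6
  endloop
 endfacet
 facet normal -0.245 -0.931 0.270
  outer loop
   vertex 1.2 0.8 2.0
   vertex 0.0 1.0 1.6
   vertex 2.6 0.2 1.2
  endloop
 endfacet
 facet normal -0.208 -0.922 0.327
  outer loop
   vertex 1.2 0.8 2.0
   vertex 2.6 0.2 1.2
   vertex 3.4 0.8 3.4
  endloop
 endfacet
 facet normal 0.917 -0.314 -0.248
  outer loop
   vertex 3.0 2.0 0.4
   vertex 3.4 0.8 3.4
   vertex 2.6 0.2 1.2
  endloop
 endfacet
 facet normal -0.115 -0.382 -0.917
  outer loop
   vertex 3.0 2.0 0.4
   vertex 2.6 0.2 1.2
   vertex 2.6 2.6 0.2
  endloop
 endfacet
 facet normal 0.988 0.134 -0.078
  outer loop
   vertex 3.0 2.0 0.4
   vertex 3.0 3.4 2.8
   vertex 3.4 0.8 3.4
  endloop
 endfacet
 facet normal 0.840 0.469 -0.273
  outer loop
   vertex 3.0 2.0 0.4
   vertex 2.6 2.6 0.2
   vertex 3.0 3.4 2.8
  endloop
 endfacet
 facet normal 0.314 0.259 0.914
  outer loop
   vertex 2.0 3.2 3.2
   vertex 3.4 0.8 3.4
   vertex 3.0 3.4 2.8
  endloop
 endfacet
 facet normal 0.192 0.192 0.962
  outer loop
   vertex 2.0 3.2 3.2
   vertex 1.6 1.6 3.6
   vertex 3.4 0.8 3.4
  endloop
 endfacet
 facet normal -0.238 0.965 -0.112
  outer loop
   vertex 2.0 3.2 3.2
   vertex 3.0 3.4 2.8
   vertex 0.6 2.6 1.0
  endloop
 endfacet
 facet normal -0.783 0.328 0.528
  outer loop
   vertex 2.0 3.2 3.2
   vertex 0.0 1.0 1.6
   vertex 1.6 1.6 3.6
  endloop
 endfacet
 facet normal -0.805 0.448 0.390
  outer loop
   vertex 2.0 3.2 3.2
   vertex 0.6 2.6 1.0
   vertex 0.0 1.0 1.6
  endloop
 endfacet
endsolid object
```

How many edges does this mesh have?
24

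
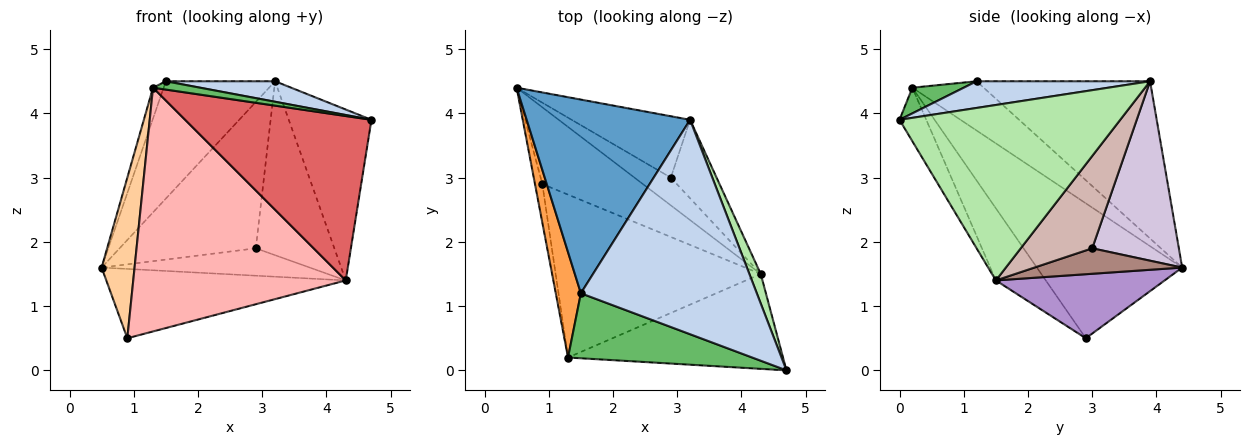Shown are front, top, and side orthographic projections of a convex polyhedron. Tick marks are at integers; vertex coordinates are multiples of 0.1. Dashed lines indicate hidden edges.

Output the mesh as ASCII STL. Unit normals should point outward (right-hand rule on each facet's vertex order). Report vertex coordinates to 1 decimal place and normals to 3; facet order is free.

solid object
 facet normal -0.635 0.400 0.661
  outer loop
   vertex 3.2 3.9 4.5
   vertex 0.5 4.4 1.6
   vertex 1.5 1.2 4.5
  endloop
 endfacet
 facet normal 0.149 -0.094 0.984
  outer loop
   vertex 3.2 3.9 4.5
   vertex 1.5 1.2 4.5
   vertex 4.7 0.0 3.9
  endloop
 endfacet
 facet normal -0.883 0.132 0.450
  outer loop
   vertex 1.3 0.2 4.4
   vertex 1.5 1.2 4.5
   vertex 0.5 4.4 1.6
  endloop
 endfacet
 facet normal -0.974 -0.221 -0.053
  outer loop
   vertex 1.3 0.2 4.4
   vertex 0.5 4.4 1.6
   vertex 0.9 2.9 0.5
  endloop
 endfacet
 facet normal 0.137 -0.126 0.983
  outer loop
   vertex 1.3 0.2 4.4
   vertex 4.7 0.0 3.9
   vertex 1.5 1.2 4.5
  endloop
 endfacet
 facet normal 0.935 0.350 0.061
  outer loop
   vertex 4.3 1.5 1.4
   vertex 3.2 3.9 4.5
   vertex 4.7 0.0 3.9
  endloop
 endfacet
 facet normal -0.123 -0.860 -0.496
  outer loop
   vertex 4.3 1.5 1.4
   vertex 4.7 0.0 3.9
   vertex 1.3 0.2 4.4
  endloop
 endfacet
 facet normal -0.192 -0.816 -0.545
  outer loop
   vertex 4.3 1.5 1.4
   vertex 1.3 0.2 4.4
   vertex 0.9 2.9 0.5
  endloop
 endfacet
 facet normal 0.427 0.606 -0.671
  outer loop
   vertex 4.3 1.5 1.4
   vertex 0.9 2.9 0.5
   vertex 0.5 4.4 1.6
  endloop
 endfacet
 facet normal 0.506 0.796 -0.334
  outer loop
   vertex 2.9 3.0 1.9
   vertex 0.5 4.4 1.6
   vertex 3.2 3.9 4.5
  endloop
 endfacet
 facet normal 0.446 0.629 -0.637
  outer loop
   vertex 2.9 3.0 1.9
   vertex 4.3 1.5 1.4
   vertex 0.5 4.4 1.6
  endloop
 endfacet
 facet normal 0.639 0.701 -0.317
  outer loop
   vertex 2.9 3.0 1.9
   vertex 3.2 3.9 4.5
   vertex 4.3 1.5 1.4
  endloop
 endfacet
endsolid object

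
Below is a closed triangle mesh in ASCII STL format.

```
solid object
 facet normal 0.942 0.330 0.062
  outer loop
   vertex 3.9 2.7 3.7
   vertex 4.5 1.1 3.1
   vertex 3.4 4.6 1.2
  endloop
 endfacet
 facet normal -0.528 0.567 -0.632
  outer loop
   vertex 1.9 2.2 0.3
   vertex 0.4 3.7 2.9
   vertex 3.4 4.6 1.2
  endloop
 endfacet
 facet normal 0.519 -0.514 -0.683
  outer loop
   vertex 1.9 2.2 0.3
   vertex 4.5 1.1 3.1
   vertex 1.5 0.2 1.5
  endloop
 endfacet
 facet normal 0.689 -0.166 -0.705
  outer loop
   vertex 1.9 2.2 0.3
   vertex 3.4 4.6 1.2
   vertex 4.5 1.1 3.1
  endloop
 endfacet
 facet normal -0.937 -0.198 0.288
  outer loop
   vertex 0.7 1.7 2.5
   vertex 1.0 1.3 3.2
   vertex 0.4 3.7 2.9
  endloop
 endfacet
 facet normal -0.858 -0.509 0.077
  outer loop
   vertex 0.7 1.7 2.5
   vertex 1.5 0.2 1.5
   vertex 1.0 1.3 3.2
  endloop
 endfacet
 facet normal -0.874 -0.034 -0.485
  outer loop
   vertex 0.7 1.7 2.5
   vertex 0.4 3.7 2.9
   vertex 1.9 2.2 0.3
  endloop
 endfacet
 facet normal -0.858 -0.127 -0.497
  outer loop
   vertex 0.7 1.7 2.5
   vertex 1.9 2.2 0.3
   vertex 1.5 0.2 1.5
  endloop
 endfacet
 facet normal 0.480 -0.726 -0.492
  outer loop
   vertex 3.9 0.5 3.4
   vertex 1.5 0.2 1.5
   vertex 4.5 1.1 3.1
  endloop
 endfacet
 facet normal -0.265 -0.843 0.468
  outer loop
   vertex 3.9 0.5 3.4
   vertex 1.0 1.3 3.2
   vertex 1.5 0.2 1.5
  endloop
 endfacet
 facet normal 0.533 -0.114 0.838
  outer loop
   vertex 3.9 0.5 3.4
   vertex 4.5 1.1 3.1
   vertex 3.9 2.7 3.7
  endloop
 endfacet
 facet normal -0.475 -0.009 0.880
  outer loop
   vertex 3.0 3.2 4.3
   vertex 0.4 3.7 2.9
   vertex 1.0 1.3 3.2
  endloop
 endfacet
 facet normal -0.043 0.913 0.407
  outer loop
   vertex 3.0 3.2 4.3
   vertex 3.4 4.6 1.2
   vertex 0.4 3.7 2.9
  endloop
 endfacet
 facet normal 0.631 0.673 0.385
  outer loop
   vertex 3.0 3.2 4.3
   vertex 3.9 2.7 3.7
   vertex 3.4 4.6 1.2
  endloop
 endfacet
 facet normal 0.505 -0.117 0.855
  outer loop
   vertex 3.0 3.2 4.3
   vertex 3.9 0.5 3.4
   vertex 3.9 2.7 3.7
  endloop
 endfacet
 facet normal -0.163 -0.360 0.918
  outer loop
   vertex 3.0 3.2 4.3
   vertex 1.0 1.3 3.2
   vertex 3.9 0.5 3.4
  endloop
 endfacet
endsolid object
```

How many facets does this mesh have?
16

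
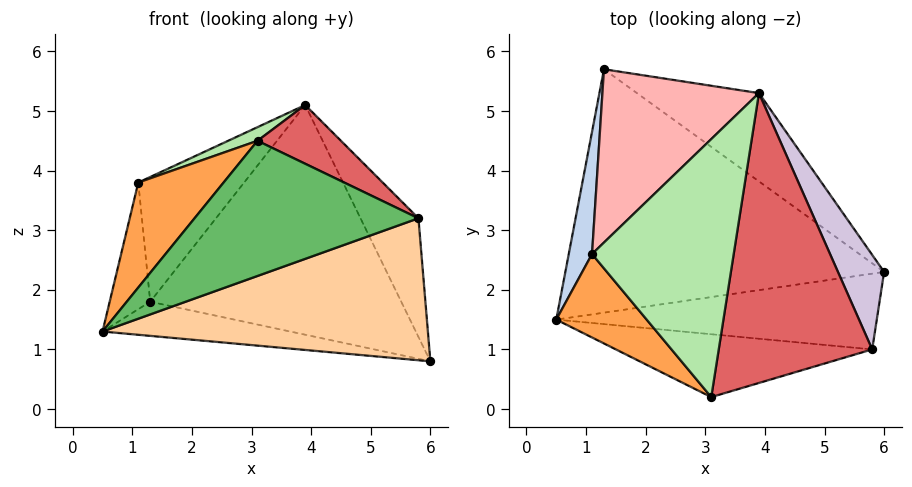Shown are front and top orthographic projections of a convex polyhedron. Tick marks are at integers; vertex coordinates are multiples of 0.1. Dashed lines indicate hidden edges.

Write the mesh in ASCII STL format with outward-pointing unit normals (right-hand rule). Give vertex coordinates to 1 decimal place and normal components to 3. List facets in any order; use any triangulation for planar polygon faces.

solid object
 facet normal -0.110 0.138 -0.984
  outer loop
   vertex 1.3 5.7 1.8
   vertex 6.0 2.3 0.8
   vertex 0.5 1.5 1.3
  endloop
 endfacet
 facet normal -0.973 0.166 0.160
  outer loop
   vertex 1.1 2.6 3.8
   vertex 1.3 5.7 1.8
   vertex 0.5 1.5 1.3
  endloop
 endfacet
 facet normal -0.757 -0.512 0.407
  outer loop
   vertex 1.1 2.6 3.8
   vertex 0.5 1.5 1.3
   vertex 3.1 0.2 4.5
  endloop
 endfacet
 facet normal 0.085 -0.879 -0.469
  outer loop
   vertex 5.8 1.0 3.2
   vertex 0.5 1.5 1.3
   vertex 6.0 2.3 0.8
  endloop
 endfacet
 facet normal 0.065 -0.905 -0.421
  outer loop
   vertex 5.8 1.0 3.2
   vertex 3.1 0.2 4.5
   vertex 0.5 1.5 1.3
  endloop
 endfacet
 facet normal -0.382 -0.049 0.923
  outer loop
   vertex 3.9 5.3 5.1
   vertex 1.1 2.6 3.8
   vertex 3.1 0.2 4.5
  endloop
 endfacet
 facet normal 0.469 -0.175 0.866
  outer loop
   vertex 3.9 5.3 5.1
   vertex 3.1 0.2 4.5
   vertex 5.8 1.0 3.2
  endloop
 endfacet
 facet normal -0.685 0.426 0.591
  outer loop
   vertex 3.9 5.3 5.1
   vertex 1.3 5.7 1.8
   vertex 1.1 2.6 3.8
  endloop
 endfacet
 facet normal 0.514 0.801 -0.308
  outer loop
   vertex 3.9 5.3 5.1
   vertex 6.0 2.3 0.8
   vertex 1.3 5.7 1.8
  endloop
 endfacet
 facet normal 0.923 0.302 0.240
  outer loop
   vertex 3.9 5.3 5.1
   vertex 5.8 1.0 3.2
   vertex 6.0 2.3 0.8
  endloop
 endfacet
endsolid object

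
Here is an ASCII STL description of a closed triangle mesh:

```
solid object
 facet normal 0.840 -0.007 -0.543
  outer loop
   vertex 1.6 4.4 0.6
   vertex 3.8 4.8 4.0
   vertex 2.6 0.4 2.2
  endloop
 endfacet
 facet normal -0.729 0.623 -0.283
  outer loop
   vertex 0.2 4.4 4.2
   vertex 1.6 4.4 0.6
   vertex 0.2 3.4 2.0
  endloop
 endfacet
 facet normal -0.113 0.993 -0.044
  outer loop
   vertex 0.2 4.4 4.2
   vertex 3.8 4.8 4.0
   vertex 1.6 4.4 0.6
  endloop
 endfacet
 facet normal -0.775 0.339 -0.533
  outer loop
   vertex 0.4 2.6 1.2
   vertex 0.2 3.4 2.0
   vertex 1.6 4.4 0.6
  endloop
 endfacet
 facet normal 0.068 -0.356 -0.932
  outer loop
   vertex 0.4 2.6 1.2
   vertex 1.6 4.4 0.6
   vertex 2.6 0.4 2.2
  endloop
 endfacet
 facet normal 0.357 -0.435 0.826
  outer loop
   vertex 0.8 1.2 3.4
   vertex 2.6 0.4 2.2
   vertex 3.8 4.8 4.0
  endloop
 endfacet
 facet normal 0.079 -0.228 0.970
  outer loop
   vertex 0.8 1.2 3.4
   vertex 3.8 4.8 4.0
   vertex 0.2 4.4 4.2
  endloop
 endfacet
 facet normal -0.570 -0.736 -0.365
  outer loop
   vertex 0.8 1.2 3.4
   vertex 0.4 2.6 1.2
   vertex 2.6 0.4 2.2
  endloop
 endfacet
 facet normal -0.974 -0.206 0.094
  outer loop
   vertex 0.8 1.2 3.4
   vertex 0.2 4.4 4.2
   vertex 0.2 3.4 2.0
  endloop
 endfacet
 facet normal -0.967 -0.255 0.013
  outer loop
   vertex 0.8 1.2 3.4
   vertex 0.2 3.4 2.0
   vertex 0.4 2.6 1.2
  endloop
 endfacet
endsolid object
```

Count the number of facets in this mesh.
10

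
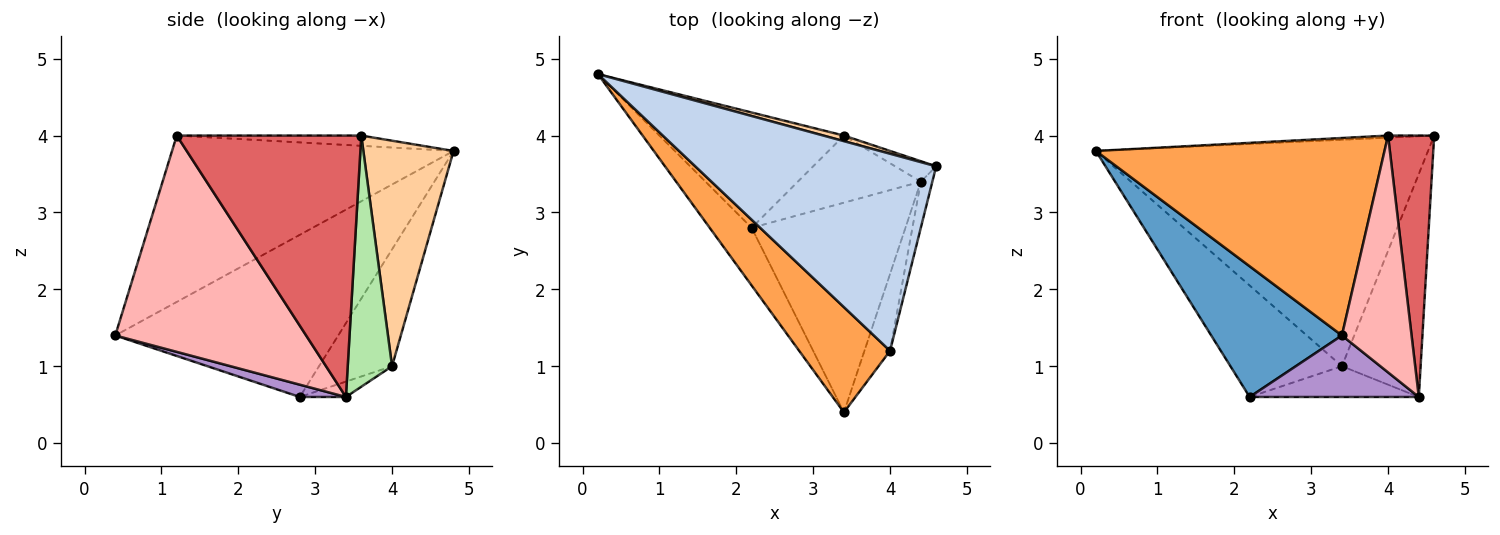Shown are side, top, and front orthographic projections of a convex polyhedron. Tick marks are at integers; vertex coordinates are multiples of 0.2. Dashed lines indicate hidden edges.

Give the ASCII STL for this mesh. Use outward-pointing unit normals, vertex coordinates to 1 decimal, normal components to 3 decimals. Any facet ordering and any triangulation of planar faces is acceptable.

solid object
 facet normal -0.842 -0.494 -0.218
  outer loop
   vertex 2.2 2.8 0.6
   vertex 3.4 0.4 1.4
   vertex 0.2 4.8 3.8
  endloop
 endfacet
 facet normal -0.043 0.011 0.999
  outer loop
   vertex 4.0 1.2 4.0
   vertex 4.6 3.6 4.0
   vertex 0.2 4.8 3.8
  endloop
 endfacet
 facet normal -0.652 -0.669 0.356
  outer loop
   vertex 4.0 1.2 4.0
   vertex 0.2 4.8 3.8
   vertex 3.4 0.4 1.4
  endloop
 endfacet
 facet normal 0.262 0.965 0.024
  outer loop
   vertex 3.4 4.0 1.0
   vertex 0.2 4.8 3.8
   vertex 4.6 3.6 4.0
  endloop
 endfacet
 facet normal -0.414 0.633 -0.654
  outer loop
   vertex 3.4 4.0 1.0
   vertex 2.2 2.8 0.6
   vertex 0.2 4.8 3.8
  endloop
 endfacet
 facet normal 0.489 0.869 -0.080
  outer loop
   vertex 4.4 3.4 0.6
   vertex 3.4 4.0 1.0
   vertex 4.6 3.6 4.0
  endloop
 endfacet
 facet normal 0.969 -0.242 -0.043
  outer loop
   vertex 4.4 3.4 0.6
   vertex 4.6 3.6 4.0
   vertex 4.0 1.2 4.0
  endloop
 endfacet
 facet normal 0.934 -0.341 -0.111
  outer loop
   vertex 4.4 3.4 0.6
   vertex 4.0 1.2 4.0
   vertex 3.4 0.4 1.4
  endloop
 endfacet
 facet normal 0.077 -0.281 -0.957
  outer loop
   vertex 4.4 3.4 0.6
   vertex 3.4 0.4 1.4
   vertex 2.2 2.8 0.6
  endloop
 endfacet
 facet normal -0.113 0.414 -0.903
  outer loop
   vertex 4.4 3.4 0.6
   vertex 2.2 2.8 0.6
   vertex 3.4 4.0 1.0
  endloop
 endfacet
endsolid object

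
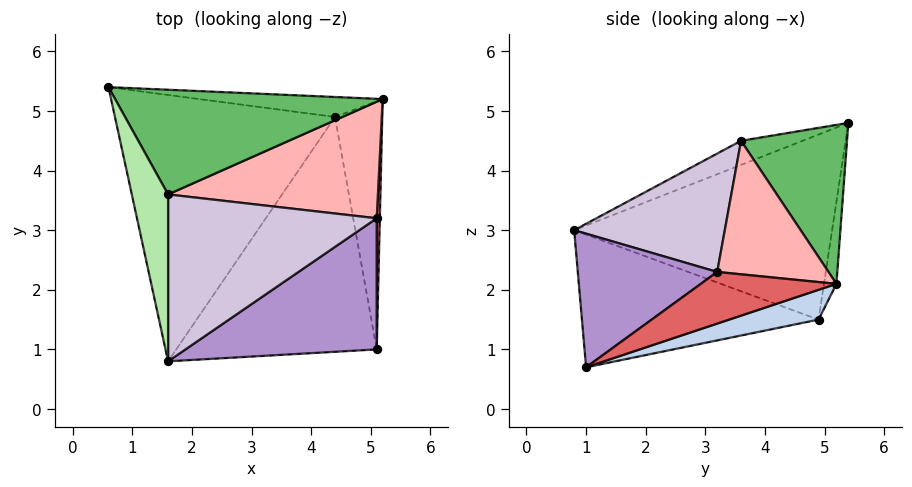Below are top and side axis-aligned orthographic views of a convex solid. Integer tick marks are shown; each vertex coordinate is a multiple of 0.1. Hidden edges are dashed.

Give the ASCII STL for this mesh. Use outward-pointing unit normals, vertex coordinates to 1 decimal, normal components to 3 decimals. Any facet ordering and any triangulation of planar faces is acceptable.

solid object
 facet normal -0.133 0.946 -0.296
  outer loop
   vertex 4.4 4.9 1.5
   vertex 0.6 5.4 4.8
   vertex 5.2 5.2 2.1
  endloop
 endfacet
 facet normal 0.515 0.260 -0.817
  outer loop
   vertex 4.4 4.9 1.5
   vertex 5.2 5.2 2.1
   vertex 5.1 1.0 0.7
  endloop
 endfacet
 facet normal -0.636 0.158 -0.756
  outer loop
   vertex 4.4 4.9 1.5
   vertex 1.6 0.8 3.0
   vertex 0.6 5.4 4.8
  endloop
 endfacet
 facet normal -0.551 0.072 -0.832
  outer loop
   vertex 4.4 4.9 1.5
   vertex 5.1 1.0 0.7
   vertex 1.6 0.8 3.0
  endloop
 endfacet
 facet normal 0.506 0.139 0.851
  outer loop
   vertex 1.6 3.6 4.5
   vertex 5.2 5.2 2.1
   vertex 0.6 5.4 4.8
  endloop
 endfacet
 facet normal -0.505 -0.408 0.761
  outer loop
   vertex 1.6 3.6 4.5
   vertex 0.6 5.4 4.8
   vertex 1.6 0.8 3.0
  endloop
 endfacet
 facet normal 0.997 -0.044 0.060
  outer loop
   vertex 5.1 3.2 2.3
   vertex 5.1 1.0 0.7
   vertex 5.2 5.2 2.1
  endloop
 endfacet
 facet normal 0.536 0.057 0.842
  outer loop
   vertex 5.1 3.2 2.3
   vertex 5.2 5.2 2.1
   vertex 1.6 3.6 4.5
  endloop
 endfacet
 facet normal 0.492 -0.512 0.704
  outer loop
   vertex 5.1 3.2 2.3
   vertex 1.6 0.8 3.0
   vertex 5.1 1.0 0.7
  endloop
 endfacet
 facet normal 0.447 -0.422 0.788
  outer loop
   vertex 5.1 3.2 2.3
   vertex 1.6 3.6 4.5
   vertex 1.6 0.8 3.0
  endloop
 endfacet
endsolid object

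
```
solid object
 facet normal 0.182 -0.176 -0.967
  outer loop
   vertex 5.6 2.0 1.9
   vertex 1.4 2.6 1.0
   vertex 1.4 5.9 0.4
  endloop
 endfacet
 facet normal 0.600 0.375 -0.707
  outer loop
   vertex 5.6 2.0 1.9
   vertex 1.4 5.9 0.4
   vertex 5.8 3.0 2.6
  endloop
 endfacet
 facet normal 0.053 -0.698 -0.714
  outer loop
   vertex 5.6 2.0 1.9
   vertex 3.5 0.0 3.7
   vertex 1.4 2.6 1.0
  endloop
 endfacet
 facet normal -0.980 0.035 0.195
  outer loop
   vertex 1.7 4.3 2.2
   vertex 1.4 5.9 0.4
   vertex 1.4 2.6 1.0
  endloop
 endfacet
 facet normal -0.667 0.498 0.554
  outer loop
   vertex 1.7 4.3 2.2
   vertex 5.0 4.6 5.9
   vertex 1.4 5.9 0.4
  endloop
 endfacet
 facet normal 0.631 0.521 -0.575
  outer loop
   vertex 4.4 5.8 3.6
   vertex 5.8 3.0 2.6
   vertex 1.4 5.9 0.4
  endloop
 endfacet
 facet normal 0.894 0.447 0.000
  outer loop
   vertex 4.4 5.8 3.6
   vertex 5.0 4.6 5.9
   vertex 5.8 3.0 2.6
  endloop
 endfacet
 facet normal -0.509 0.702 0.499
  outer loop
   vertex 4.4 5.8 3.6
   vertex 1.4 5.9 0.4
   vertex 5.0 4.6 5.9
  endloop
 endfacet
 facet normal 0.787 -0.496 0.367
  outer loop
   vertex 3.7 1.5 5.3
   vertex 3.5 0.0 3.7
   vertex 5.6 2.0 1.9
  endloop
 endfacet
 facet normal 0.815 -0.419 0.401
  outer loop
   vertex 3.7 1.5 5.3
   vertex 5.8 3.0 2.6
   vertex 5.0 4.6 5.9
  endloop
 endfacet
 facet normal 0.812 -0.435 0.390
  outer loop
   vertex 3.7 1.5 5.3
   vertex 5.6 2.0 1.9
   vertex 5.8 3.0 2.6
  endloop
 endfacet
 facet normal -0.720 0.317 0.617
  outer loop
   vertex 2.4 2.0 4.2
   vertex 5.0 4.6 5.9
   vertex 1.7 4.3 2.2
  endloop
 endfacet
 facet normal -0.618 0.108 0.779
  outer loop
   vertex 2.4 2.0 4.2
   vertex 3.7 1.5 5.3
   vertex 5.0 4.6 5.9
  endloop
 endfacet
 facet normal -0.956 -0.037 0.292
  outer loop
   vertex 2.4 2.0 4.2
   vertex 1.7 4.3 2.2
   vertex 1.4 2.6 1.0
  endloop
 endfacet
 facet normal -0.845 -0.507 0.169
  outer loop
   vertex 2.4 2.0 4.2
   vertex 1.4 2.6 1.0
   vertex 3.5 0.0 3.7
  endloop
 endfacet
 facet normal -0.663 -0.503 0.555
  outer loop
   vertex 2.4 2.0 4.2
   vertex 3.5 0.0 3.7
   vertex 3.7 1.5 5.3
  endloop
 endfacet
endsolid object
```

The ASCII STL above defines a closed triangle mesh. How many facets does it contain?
16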